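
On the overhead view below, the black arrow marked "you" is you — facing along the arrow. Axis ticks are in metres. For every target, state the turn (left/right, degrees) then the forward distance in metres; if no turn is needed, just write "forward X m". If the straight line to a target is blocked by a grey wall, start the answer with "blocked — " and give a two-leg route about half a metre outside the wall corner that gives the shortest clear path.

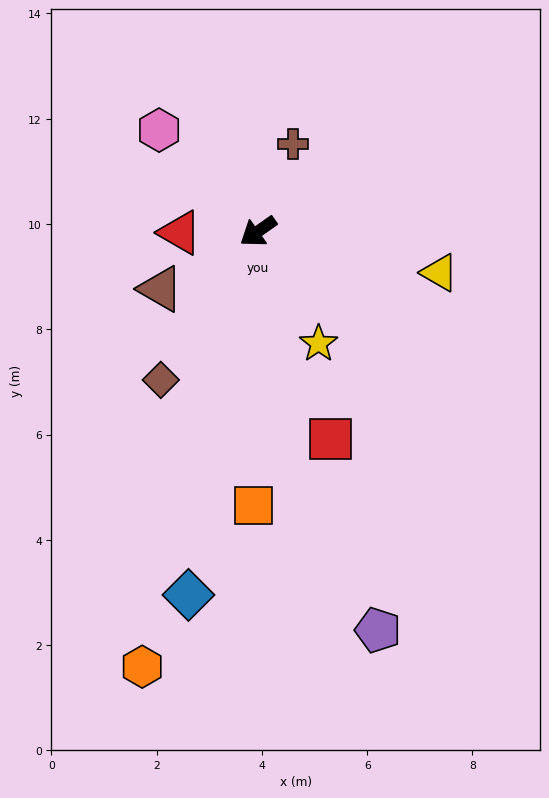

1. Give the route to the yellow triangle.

turn left 132°, forward 3.5 m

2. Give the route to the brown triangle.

turn right 5°, forward 2.2 m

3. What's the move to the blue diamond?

turn left 44°, forward 7.0 m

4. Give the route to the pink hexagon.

turn right 81°, forward 2.7 m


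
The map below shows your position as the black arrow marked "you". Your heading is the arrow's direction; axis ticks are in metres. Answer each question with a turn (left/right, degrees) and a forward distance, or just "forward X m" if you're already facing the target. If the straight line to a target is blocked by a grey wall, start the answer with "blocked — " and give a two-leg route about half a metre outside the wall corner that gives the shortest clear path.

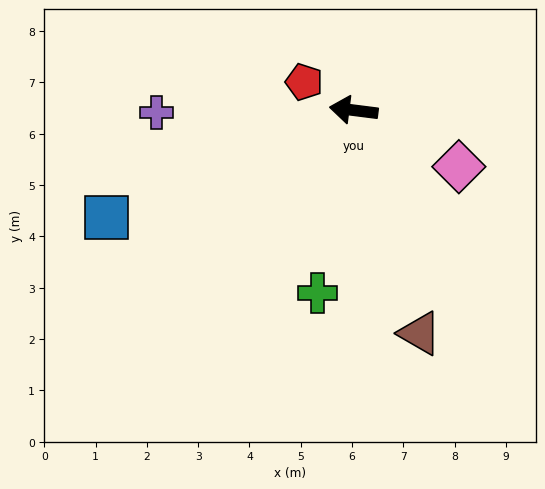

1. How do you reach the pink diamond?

turn left 159°, forward 2.3 m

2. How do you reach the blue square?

turn left 31°, forward 5.2 m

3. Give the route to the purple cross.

turn left 8°, forward 3.8 m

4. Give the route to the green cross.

turn left 86°, forward 3.6 m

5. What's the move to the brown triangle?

turn left 114°, forward 4.5 m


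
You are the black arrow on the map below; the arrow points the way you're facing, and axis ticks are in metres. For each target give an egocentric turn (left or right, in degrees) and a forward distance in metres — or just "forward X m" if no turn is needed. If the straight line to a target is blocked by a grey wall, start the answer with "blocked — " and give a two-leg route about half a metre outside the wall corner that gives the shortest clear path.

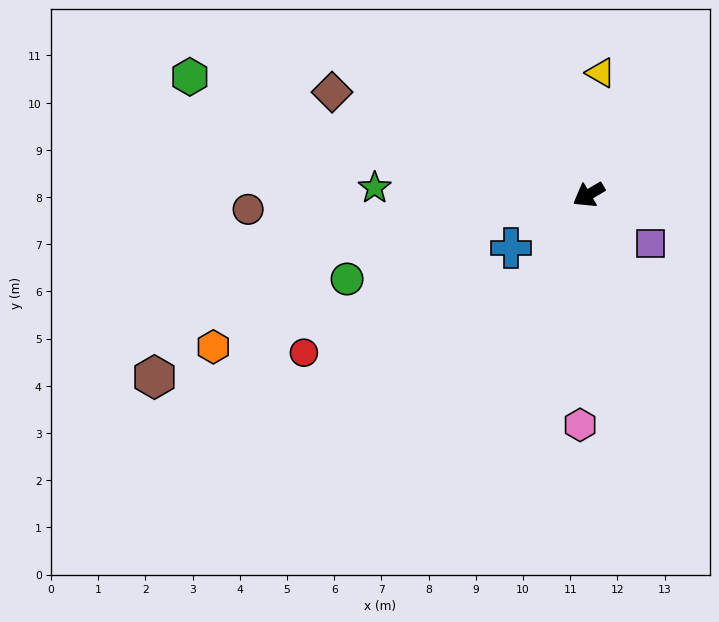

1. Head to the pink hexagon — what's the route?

turn left 57°, forward 4.9 m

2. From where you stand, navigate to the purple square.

turn left 111°, forward 1.7 m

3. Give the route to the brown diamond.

turn right 52°, forward 5.9 m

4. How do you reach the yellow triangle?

turn right 126°, forward 2.6 m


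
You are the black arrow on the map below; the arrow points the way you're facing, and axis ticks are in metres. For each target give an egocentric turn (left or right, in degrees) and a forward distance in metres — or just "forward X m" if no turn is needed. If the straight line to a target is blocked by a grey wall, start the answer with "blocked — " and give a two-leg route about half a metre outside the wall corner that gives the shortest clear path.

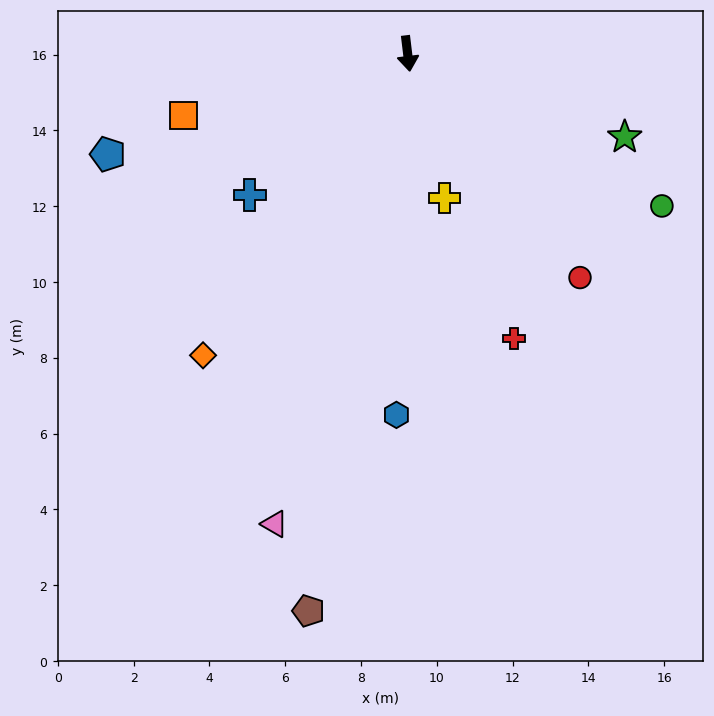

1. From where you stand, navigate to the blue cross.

turn right 55°, forward 5.6 m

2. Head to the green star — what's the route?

turn left 62°, forward 6.1 m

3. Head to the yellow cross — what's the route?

turn left 7°, forward 3.9 m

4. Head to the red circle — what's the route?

turn left 31°, forward 7.5 m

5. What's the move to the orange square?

turn right 82°, forward 6.1 m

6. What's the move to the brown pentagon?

turn right 17°, forward 14.9 m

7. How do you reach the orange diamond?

turn right 41°, forward 9.6 m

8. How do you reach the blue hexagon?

turn right 9°, forward 9.5 m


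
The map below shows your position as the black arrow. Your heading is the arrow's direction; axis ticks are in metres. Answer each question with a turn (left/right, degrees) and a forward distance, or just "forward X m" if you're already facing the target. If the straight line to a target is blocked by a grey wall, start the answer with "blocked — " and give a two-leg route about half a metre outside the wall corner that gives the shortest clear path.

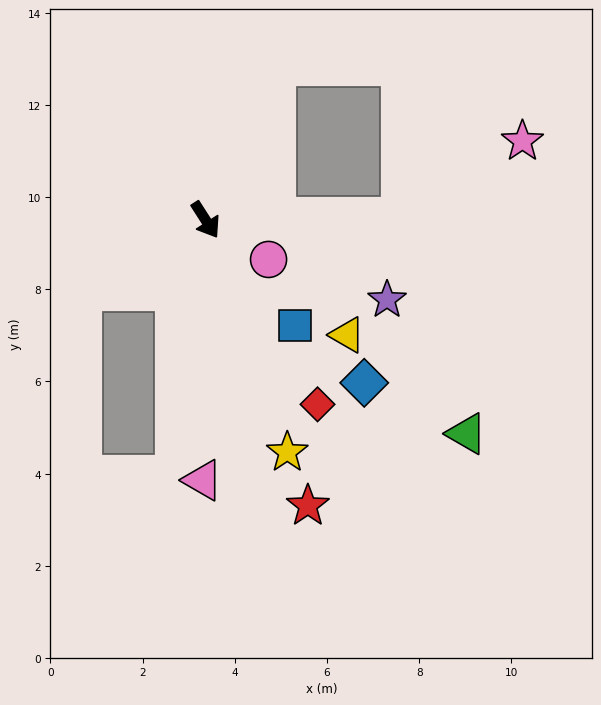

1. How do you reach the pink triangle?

turn right 33°, forward 5.6 m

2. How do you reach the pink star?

blocked — turn left 58°, forward 4.2 m, then turn left 31°, forward 3.1 m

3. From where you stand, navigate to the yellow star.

turn right 13°, forward 5.3 m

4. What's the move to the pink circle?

turn left 25°, forward 1.6 m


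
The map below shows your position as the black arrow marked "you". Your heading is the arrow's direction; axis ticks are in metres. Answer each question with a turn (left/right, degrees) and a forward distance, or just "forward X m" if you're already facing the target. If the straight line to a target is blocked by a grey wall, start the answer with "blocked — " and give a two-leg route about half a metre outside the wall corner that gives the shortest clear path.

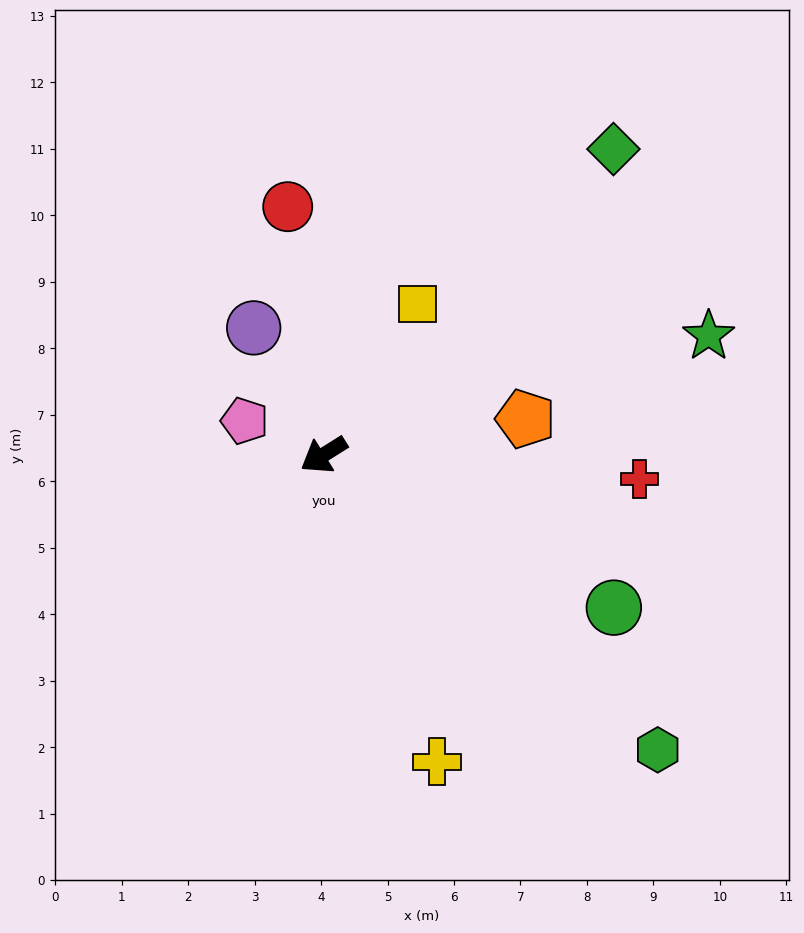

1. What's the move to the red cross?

turn left 144°, forward 4.8 m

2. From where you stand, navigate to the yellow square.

turn right 154°, forward 2.7 m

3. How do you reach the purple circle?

turn right 93°, forward 2.2 m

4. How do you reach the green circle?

turn left 120°, forward 4.9 m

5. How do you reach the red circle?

turn right 114°, forward 3.8 m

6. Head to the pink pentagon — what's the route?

turn right 55°, forward 1.3 m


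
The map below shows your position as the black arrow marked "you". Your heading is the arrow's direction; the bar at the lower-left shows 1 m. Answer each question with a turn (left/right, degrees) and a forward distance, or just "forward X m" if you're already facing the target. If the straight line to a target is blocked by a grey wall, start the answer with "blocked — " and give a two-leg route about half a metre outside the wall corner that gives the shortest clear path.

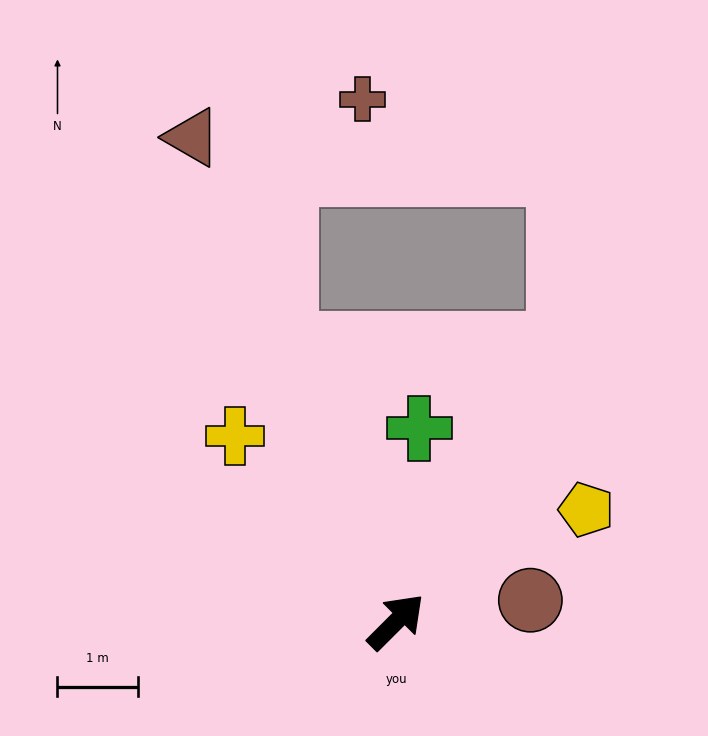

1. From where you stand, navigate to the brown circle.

turn right 36°, forward 1.7 m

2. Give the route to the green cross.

turn left 38°, forward 2.4 m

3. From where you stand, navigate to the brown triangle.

turn left 68°, forward 6.6 m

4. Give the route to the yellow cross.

turn left 86°, forward 3.1 m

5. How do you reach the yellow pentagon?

turn right 15°, forward 2.8 m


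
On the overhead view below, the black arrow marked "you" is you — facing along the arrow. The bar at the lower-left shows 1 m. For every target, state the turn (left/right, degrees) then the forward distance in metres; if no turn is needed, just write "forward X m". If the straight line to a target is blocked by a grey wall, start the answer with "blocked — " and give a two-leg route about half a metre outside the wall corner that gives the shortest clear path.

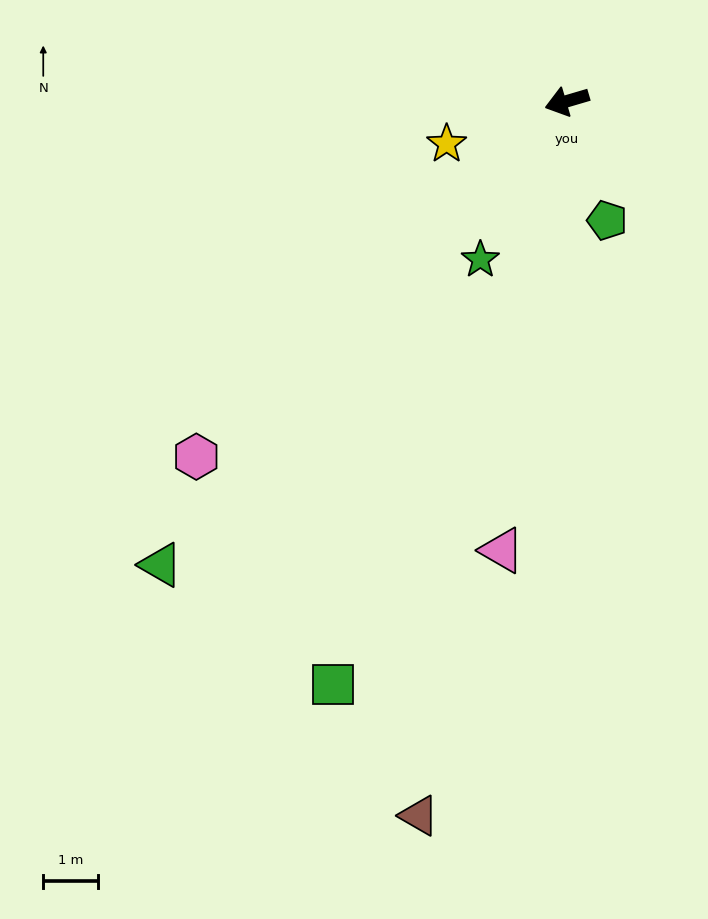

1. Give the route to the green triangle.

turn left 32°, forward 11.3 m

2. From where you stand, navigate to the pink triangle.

turn left 65°, forward 8.3 m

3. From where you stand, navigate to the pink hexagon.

turn left 27°, forward 9.4 m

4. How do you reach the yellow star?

turn left 3°, forward 2.3 m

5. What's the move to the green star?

turn left 45°, forward 3.3 m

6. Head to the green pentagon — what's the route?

turn left 92°, forward 2.3 m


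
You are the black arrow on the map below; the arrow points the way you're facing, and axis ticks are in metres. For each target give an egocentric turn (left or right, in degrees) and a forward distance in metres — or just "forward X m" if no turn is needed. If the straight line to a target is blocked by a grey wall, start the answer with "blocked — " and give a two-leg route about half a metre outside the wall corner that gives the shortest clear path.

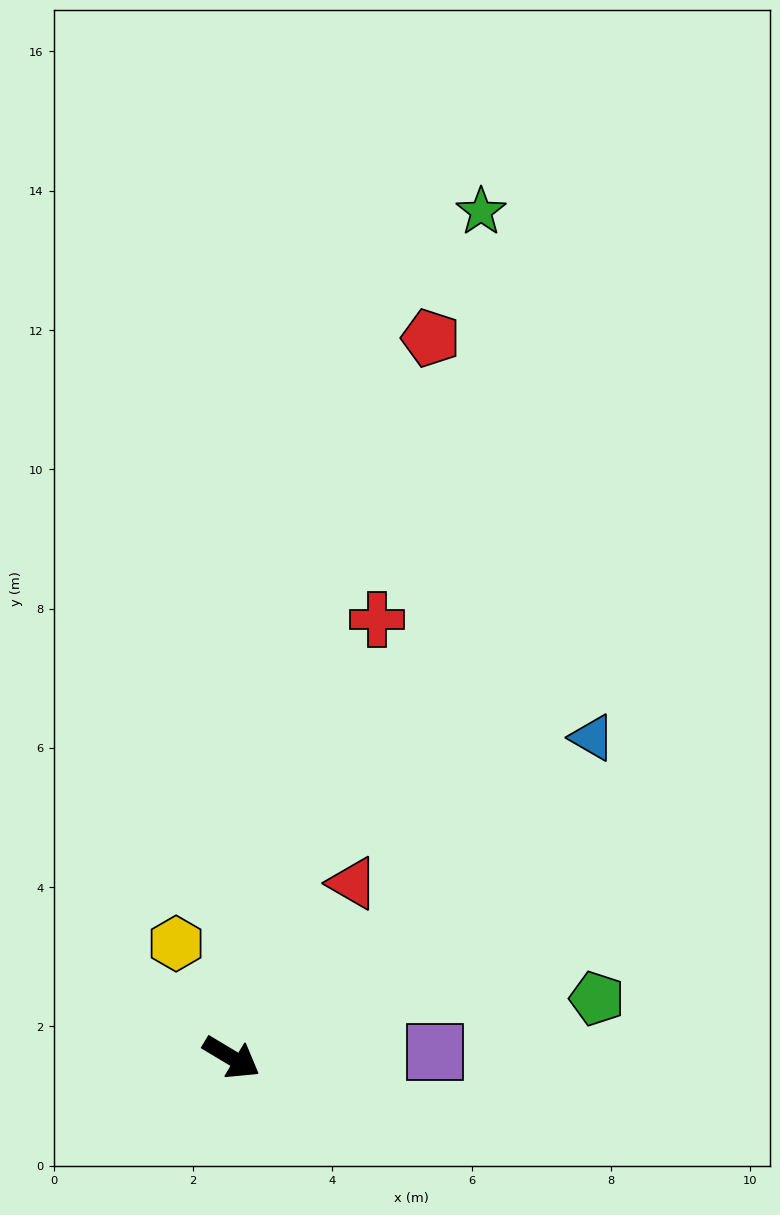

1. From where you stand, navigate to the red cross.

turn left 103°, forward 6.6 m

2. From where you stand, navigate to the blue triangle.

turn left 73°, forward 6.9 m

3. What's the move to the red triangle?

turn left 86°, forward 3.0 m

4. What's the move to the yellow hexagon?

turn left 147°, forward 1.8 m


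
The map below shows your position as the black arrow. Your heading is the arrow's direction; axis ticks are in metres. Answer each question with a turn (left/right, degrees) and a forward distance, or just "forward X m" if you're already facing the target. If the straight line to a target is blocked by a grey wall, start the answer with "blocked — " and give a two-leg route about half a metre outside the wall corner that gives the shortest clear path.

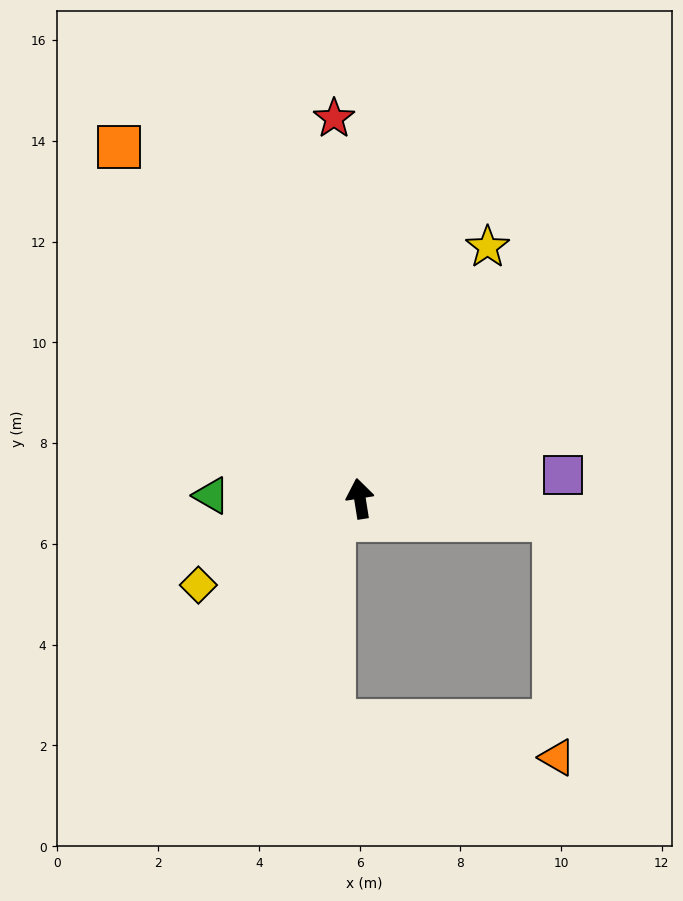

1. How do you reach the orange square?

turn left 25°, forward 8.5 m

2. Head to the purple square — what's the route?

turn right 92°, forward 4.1 m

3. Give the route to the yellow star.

turn right 36°, forward 5.6 m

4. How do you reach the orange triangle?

blocked — turn right 106°, forward 3.9 m, then turn right 82°, forward 4.7 m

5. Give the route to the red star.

turn right 5°, forward 7.6 m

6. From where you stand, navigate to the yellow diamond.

turn left 109°, forward 3.6 m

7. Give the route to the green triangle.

turn left 80°, forward 2.9 m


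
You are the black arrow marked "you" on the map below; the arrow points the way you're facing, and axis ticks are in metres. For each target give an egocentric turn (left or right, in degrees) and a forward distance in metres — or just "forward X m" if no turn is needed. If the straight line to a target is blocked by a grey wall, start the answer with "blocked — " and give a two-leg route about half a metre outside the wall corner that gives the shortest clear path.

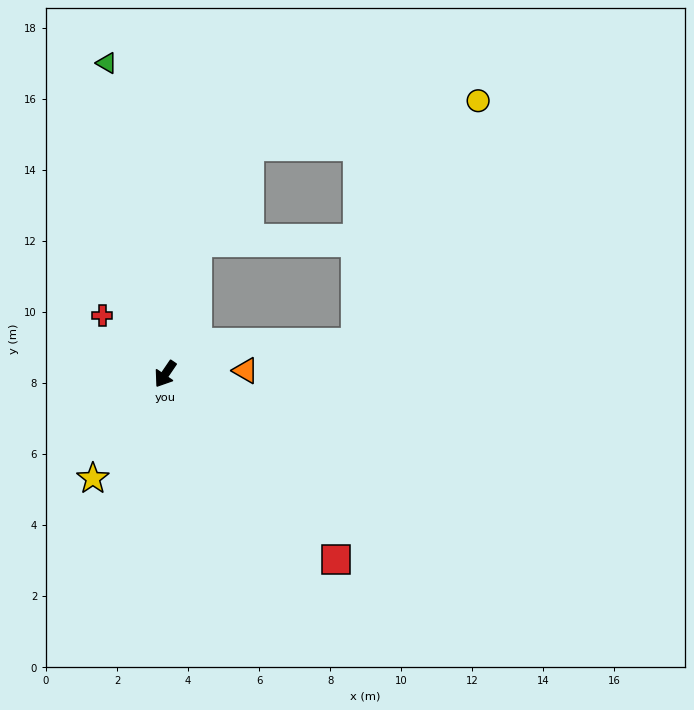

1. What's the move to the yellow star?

forward 3.6 m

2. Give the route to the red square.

turn left 77°, forward 7.1 m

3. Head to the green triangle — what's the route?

turn right 135°, forward 8.9 m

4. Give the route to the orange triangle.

turn left 127°, forward 2.3 m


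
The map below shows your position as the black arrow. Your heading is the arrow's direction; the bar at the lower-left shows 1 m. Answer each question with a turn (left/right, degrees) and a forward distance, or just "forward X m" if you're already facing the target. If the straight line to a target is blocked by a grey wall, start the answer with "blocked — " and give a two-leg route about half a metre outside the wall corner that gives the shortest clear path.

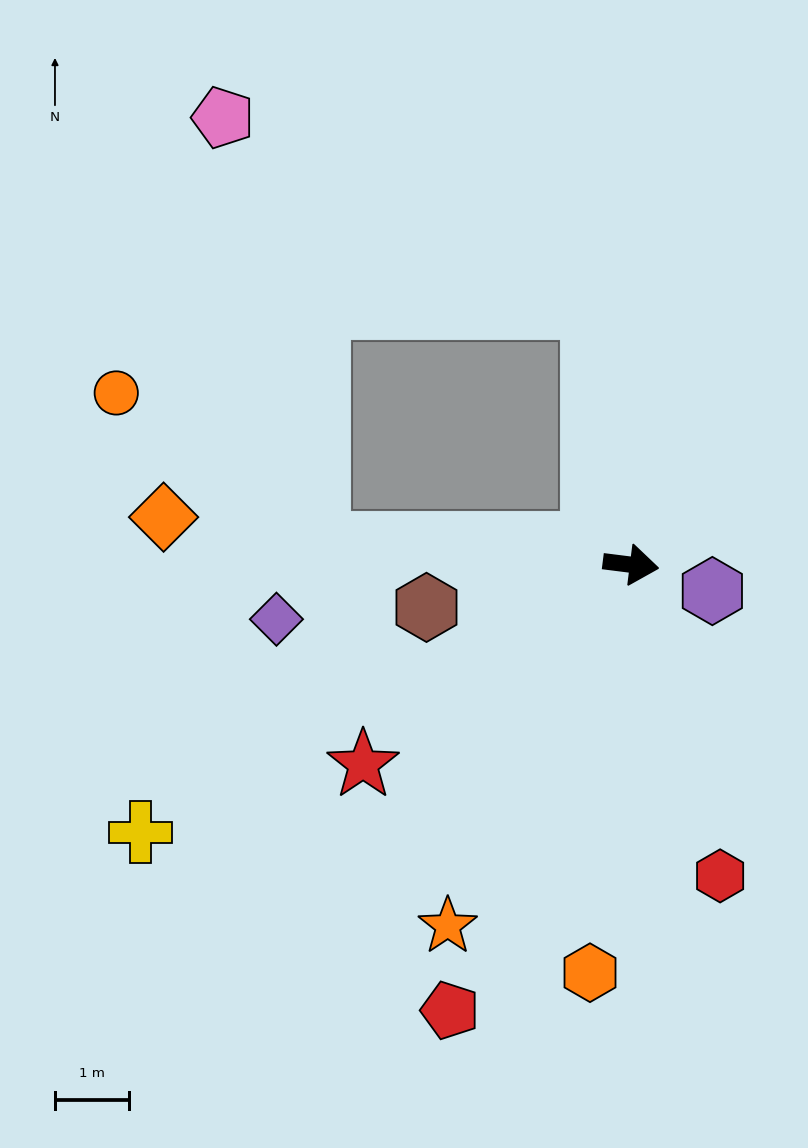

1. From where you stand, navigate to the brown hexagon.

turn right 161°, forward 2.8 m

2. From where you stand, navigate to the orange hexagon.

turn right 89°, forward 5.6 m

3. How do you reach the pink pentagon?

blocked — turn left 106°, forward 3.5 m, then turn left 54°, forward 5.6 m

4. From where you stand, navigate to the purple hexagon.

turn right 11°, forward 1.2 m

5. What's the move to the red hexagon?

turn right 67°, forward 4.4 m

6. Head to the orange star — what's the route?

turn right 110°, forward 5.5 m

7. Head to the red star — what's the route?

turn right 136°, forward 4.5 m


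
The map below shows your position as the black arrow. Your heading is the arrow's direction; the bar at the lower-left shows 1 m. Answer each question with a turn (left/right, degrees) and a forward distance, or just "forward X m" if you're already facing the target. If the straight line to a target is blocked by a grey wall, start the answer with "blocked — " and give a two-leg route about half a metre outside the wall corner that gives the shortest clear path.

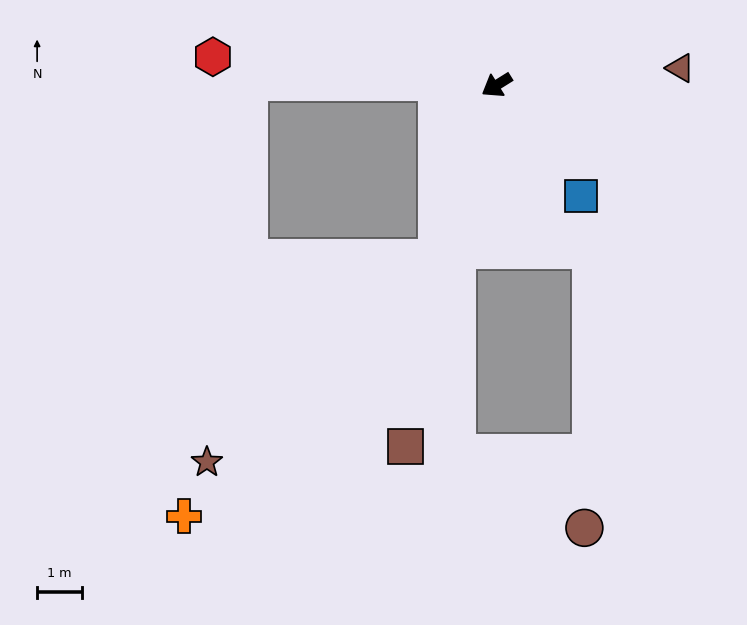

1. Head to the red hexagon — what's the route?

turn right 38°, forward 6.4 m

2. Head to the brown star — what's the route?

blocked — turn left 39°, forward 4.1 m, then turn right 29°, forward 6.8 m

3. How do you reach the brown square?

turn left 44°, forward 8.3 m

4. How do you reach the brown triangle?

turn left 153°, forward 4.1 m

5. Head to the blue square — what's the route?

turn left 95°, forward 3.1 m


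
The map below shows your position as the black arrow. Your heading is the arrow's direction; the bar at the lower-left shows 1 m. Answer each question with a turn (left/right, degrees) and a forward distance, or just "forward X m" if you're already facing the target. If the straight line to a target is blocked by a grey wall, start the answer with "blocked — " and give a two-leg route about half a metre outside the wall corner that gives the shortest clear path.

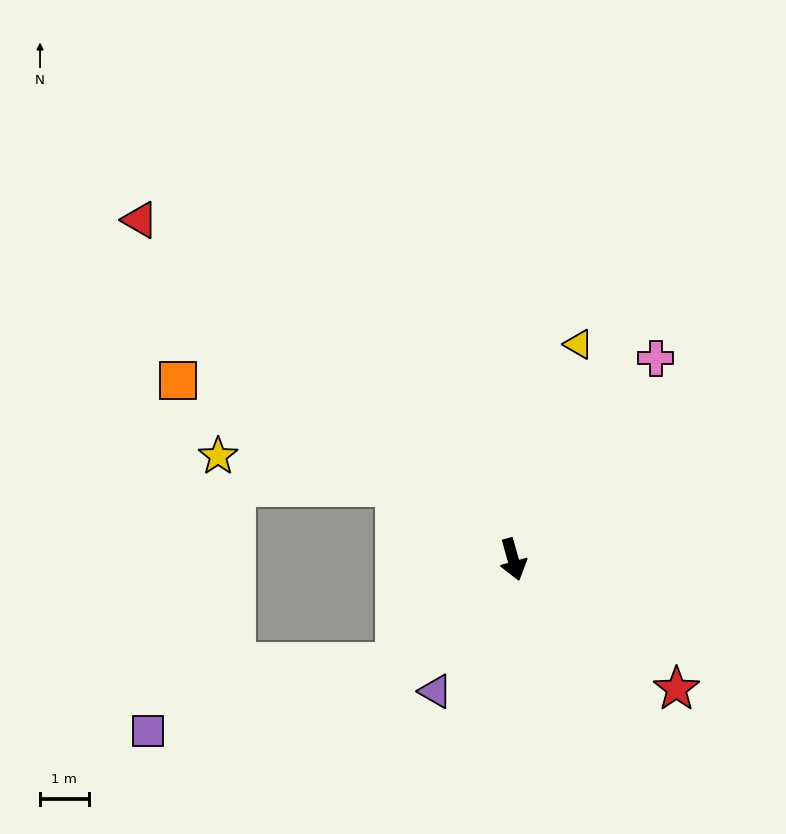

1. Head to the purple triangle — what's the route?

turn right 46°, forward 3.1 m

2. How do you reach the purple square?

blocked — turn right 64°, forward 3.2 m, then turn right 26°, forward 5.3 m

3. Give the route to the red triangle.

turn right 148°, forward 10.3 m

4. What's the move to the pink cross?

turn left 129°, forward 5.1 m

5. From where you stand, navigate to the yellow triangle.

turn left 147°, forward 4.6 m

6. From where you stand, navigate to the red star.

turn left 36°, forward 4.3 m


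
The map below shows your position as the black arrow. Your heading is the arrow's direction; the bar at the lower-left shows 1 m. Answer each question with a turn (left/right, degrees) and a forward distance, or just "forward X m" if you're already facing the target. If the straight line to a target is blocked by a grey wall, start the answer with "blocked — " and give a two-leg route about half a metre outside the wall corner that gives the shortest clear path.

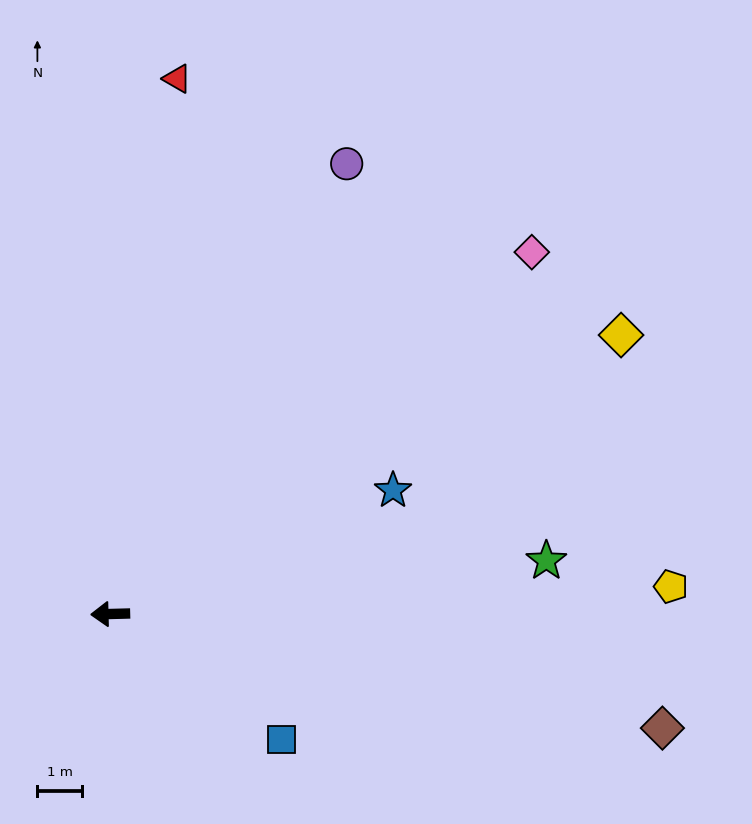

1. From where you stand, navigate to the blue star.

turn right 158°, forward 7.0 m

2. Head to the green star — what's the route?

turn right 175°, forward 9.9 m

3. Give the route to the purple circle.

turn right 119°, forward 11.5 m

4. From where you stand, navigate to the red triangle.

turn right 99°, forward 12.2 m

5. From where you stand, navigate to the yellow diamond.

turn right 153°, forward 13.1 m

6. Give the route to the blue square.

turn left 142°, forward 4.8 m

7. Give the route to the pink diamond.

turn right 141°, forward 12.5 m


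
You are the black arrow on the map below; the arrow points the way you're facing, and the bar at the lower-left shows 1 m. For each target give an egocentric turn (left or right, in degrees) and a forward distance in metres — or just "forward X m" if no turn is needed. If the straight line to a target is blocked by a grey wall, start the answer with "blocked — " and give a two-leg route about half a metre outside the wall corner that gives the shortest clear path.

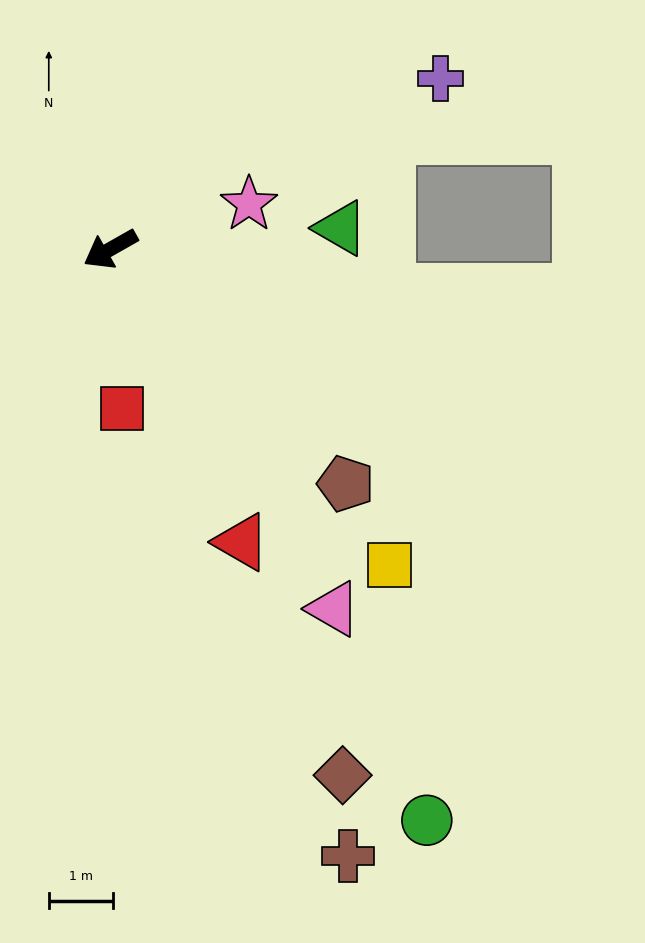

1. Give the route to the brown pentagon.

turn left 106°, forward 5.1 m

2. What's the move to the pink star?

turn left 168°, forward 2.3 m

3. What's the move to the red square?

turn left 65°, forward 2.5 m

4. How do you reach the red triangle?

turn left 85°, forward 5.0 m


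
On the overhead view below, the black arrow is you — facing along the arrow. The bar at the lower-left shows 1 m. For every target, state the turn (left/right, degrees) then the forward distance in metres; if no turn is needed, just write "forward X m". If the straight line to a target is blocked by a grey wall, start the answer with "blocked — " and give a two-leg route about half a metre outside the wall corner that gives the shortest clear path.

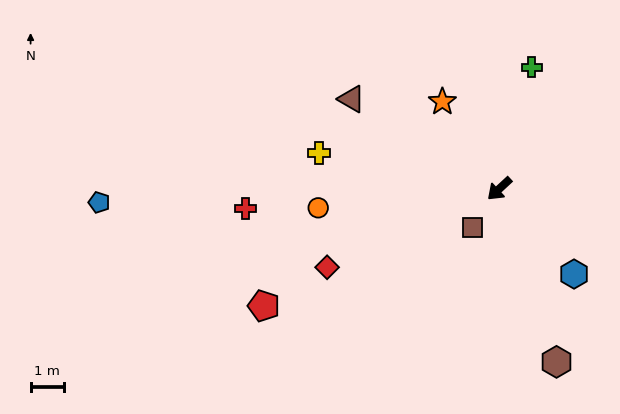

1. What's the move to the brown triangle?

turn right 74°, forward 5.2 m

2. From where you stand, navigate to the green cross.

turn right 148°, forward 3.8 m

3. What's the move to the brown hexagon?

turn left 65°, forward 5.5 m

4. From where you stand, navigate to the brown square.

turn left 13°, forward 1.4 m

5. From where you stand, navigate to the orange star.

turn right 100°, forward 3.1 m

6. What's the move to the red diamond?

turn right 18°, forward 5.7 m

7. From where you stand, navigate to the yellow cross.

turn right 54°, forward 5.6 m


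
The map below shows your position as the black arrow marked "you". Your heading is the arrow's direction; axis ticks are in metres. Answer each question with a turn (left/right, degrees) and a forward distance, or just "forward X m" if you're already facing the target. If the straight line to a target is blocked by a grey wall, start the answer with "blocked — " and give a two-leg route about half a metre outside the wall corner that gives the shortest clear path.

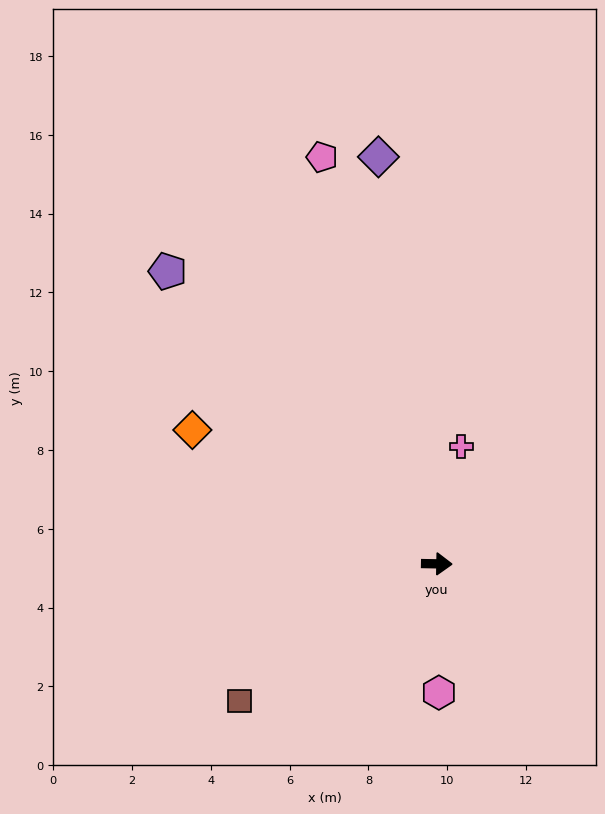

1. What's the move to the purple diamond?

turn left 99°, forward 10.4 m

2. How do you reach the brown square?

turn right 144°, forward 6.1 m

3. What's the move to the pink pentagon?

turn left 107°, forward 10.7 m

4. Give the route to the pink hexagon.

turn right 88°, forward 3.3 m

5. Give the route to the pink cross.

turn left 79°, forward 3.0 m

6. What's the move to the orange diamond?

turn left 152°, forward 7.1 m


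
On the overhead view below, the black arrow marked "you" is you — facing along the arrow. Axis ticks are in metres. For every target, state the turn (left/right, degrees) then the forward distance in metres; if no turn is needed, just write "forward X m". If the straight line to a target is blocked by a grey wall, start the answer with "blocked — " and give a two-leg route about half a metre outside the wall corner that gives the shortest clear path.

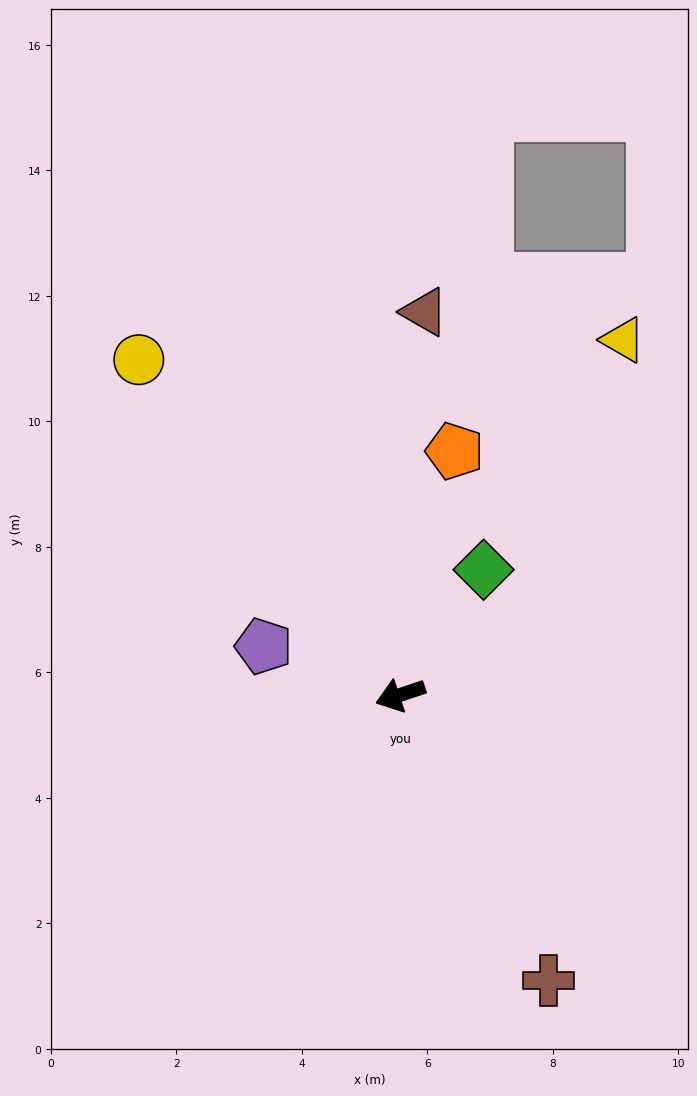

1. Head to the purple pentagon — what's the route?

turn right 38°, forward 2.3 m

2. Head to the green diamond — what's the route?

turn right 142°, forward 2.4 m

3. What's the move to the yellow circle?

turn right 70°, forward 6.8 m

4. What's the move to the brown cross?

turn left 99°, forward 5.1 m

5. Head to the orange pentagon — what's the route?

turn right 121°, forward 4.0 m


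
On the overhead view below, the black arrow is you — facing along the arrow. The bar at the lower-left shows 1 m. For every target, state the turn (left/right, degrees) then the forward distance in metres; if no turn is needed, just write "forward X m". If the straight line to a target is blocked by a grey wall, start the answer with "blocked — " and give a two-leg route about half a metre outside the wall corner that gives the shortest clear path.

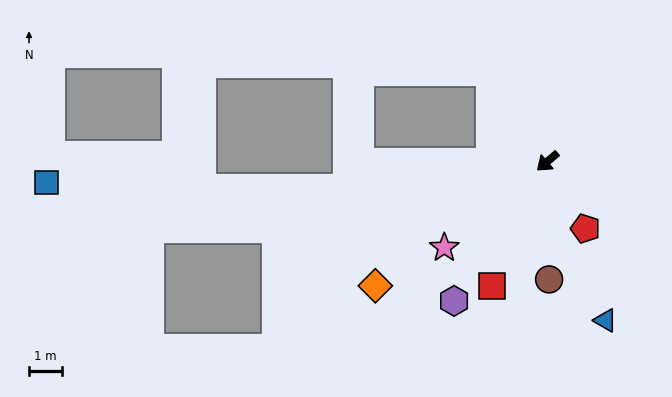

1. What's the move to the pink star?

forward 4.1 m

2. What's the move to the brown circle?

turn left 50°, forward 3.6 m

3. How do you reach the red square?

turn left 26°, forward 4.1 m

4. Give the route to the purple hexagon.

turn left 16°, forward 5.1 m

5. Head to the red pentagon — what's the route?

turn left 79°, forward 2.3 m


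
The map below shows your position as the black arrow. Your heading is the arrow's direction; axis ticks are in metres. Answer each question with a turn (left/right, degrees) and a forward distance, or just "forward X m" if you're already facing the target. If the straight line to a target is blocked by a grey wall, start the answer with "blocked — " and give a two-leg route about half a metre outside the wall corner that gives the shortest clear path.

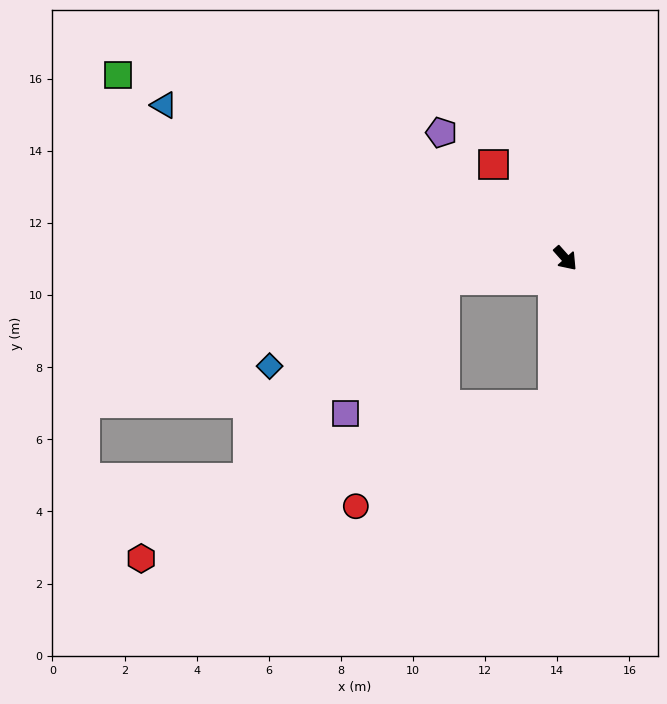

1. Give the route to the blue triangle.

turn right 153°, forward 11.9 m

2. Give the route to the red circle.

blocked — turn right 121°, forward 3.4 m, then turn left 58°, forward 6.7 m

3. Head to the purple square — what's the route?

blocked — turn right 121°, forward 3.4 m, then turn left 43°, forward 4.6 m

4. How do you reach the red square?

turn left 176°, forward 3.3 m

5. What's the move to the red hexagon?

blocked — turn right 46°, forward 4.1 m, then turn right 65°, forward 12.2 m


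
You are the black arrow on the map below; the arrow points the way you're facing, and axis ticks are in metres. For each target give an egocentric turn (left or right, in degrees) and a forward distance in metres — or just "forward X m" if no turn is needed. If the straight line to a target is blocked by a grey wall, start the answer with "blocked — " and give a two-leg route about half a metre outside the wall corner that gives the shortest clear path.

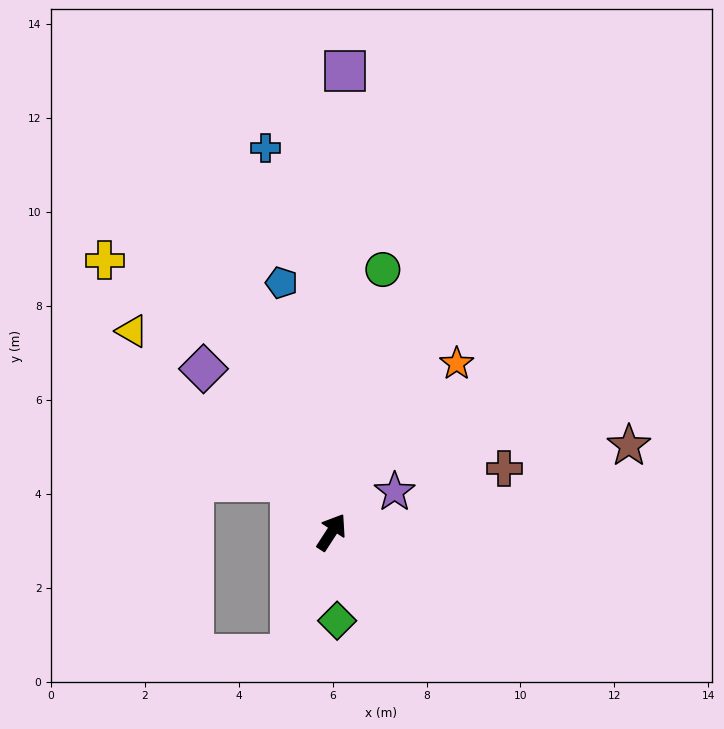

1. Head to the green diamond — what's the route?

turn right 143°, forward 1.9 m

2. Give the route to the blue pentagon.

turn left 44°, forward 5.4 m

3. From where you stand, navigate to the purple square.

turn left 31°, forward 9.8 m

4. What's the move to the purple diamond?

turn left 71°, forward 4.4 m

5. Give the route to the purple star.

turn right 24°, forward 1.6 m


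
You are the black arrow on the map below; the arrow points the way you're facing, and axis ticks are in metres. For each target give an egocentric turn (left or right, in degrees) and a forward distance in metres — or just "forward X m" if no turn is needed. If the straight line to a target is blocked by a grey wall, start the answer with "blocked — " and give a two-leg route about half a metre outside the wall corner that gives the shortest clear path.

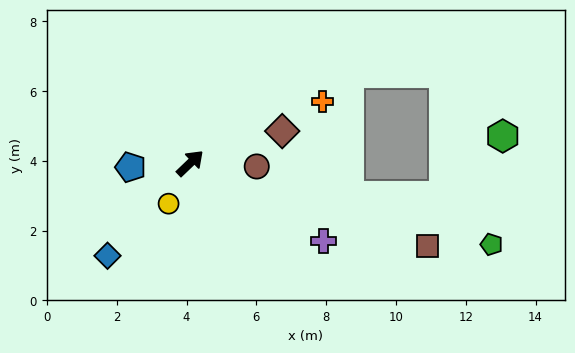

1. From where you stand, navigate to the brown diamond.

turn right 25°, forward 2.8 m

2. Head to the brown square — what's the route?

turn right 63°, forward 7.2 m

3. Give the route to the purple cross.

turn right 74°, forward 4.4 m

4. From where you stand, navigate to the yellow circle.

turn right 162°, forward 1.3 m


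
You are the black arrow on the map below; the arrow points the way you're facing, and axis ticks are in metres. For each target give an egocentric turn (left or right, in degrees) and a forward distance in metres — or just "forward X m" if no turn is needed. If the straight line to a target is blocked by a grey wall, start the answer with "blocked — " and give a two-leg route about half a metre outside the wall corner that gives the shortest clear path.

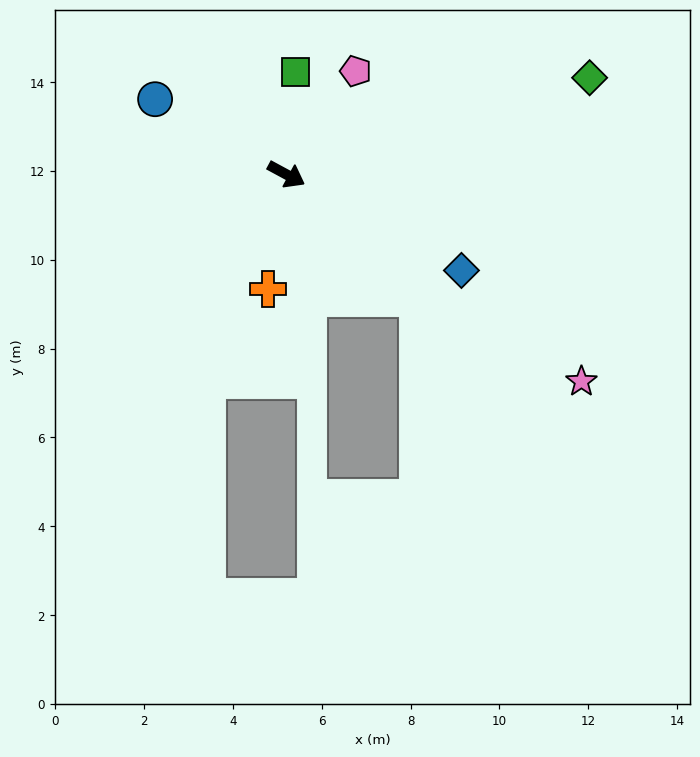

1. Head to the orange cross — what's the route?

turn right 71°, forward 2.6 m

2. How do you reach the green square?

turn left 113°, forward 2.3 m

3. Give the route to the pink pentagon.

turn left 85°, forward 2.8 m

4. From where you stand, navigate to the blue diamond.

forward 4.5 m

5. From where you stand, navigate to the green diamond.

turn left 46°, forward 7.2 m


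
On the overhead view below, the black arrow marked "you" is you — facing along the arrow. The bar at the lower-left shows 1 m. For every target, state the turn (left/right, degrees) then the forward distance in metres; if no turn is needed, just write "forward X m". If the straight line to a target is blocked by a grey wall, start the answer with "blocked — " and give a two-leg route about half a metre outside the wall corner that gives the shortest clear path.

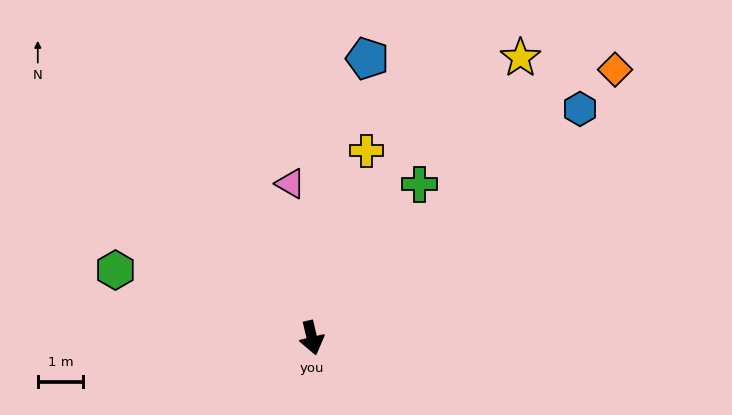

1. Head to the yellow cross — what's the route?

turn left 151°, forward 4.3 m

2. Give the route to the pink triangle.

turn left 175°, forward 3.4 m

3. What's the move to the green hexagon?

turn right 122°, forward 4.6 m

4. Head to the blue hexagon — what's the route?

turn left 117°, forward 7.8 m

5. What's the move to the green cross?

turn left 132°, forward 4.1 m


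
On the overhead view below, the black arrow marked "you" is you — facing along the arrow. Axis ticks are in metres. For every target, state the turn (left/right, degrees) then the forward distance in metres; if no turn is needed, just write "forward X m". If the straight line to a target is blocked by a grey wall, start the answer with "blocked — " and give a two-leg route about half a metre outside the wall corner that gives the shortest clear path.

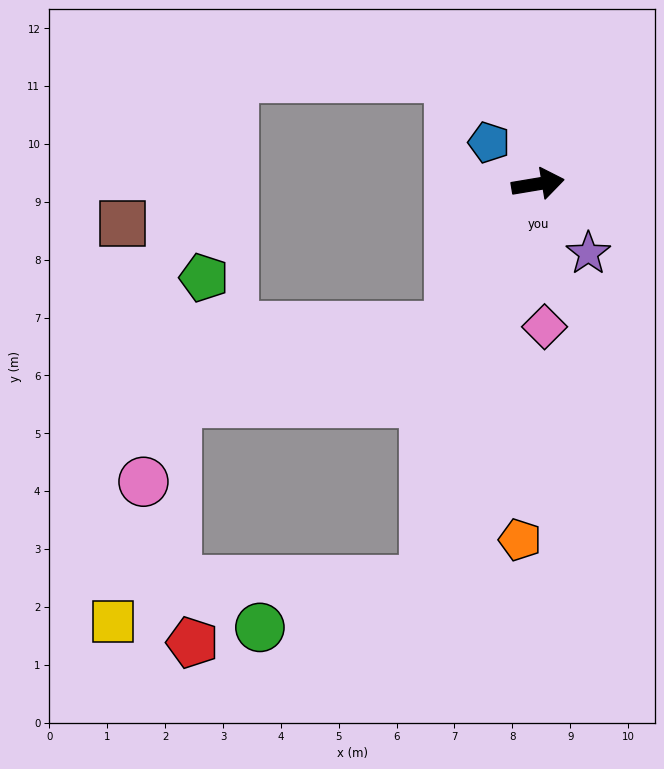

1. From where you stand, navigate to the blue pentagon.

turn left 130°, forward 1.1 m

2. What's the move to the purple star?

turn right 63°, forward 1.5 m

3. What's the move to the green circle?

blocked — turn right 116°, forward 7.1 m, then turn right 57°, forward 2.9 m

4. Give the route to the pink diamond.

turn right 97°, forward 2.5 m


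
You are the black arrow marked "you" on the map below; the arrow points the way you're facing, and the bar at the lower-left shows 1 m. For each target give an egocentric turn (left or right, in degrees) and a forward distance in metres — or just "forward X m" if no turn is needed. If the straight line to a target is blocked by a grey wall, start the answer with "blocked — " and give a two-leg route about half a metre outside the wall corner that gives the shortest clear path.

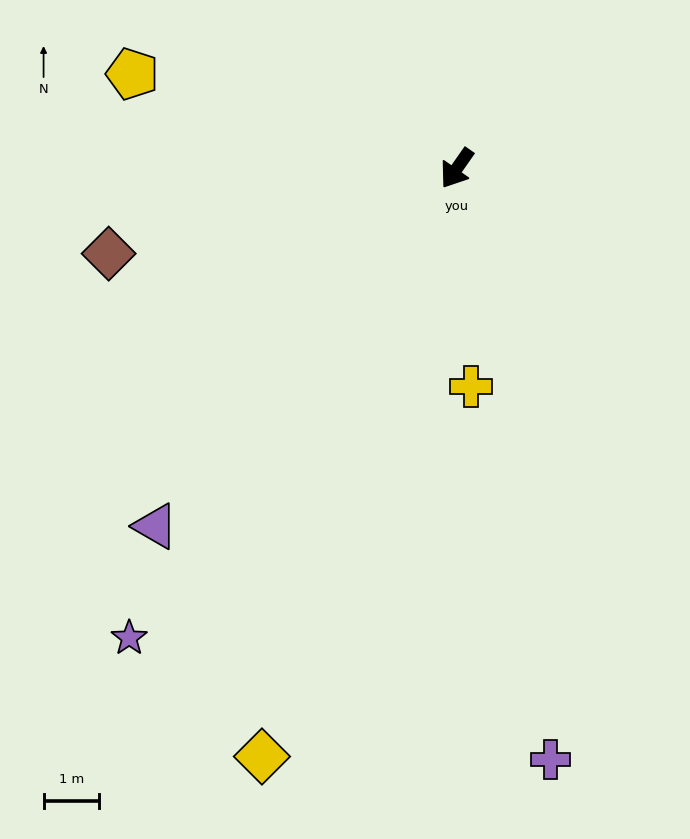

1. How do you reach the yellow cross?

turn left 39°, forward 3.9 m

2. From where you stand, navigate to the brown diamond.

turn right 41°, forward 6.5 m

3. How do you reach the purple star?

forward 10.3 m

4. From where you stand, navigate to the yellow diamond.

turn left 17°, forward 11.2 m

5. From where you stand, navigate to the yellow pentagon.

turn right 71°, forward 6.1 m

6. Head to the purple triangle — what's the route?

turn right 5°, forward 8.5 m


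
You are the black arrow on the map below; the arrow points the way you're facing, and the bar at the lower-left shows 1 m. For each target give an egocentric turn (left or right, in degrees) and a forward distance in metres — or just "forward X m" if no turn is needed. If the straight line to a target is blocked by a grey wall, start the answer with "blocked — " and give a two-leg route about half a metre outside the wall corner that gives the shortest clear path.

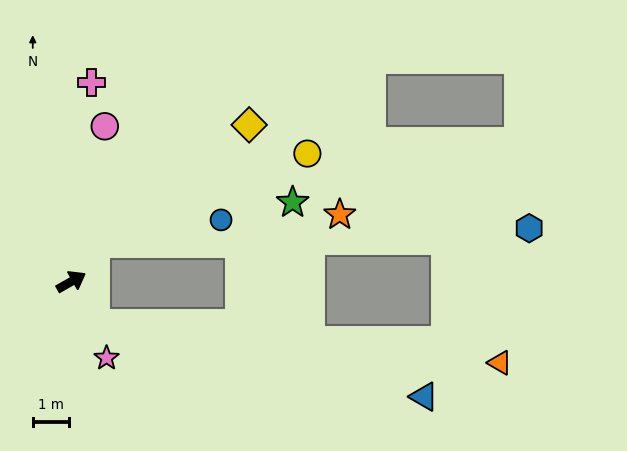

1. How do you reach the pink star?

turn right 95°, forward 2.3 m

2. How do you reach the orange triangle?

blocked — turn right 91°, forward 1.3 m, then turn left 56°, forward 11.1 m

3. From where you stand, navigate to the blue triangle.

blocked — turn right 91°, forward 1.3 m, then turn left 49°, forward 9.2 m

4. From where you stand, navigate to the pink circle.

turn left 48°, forward 4.3 m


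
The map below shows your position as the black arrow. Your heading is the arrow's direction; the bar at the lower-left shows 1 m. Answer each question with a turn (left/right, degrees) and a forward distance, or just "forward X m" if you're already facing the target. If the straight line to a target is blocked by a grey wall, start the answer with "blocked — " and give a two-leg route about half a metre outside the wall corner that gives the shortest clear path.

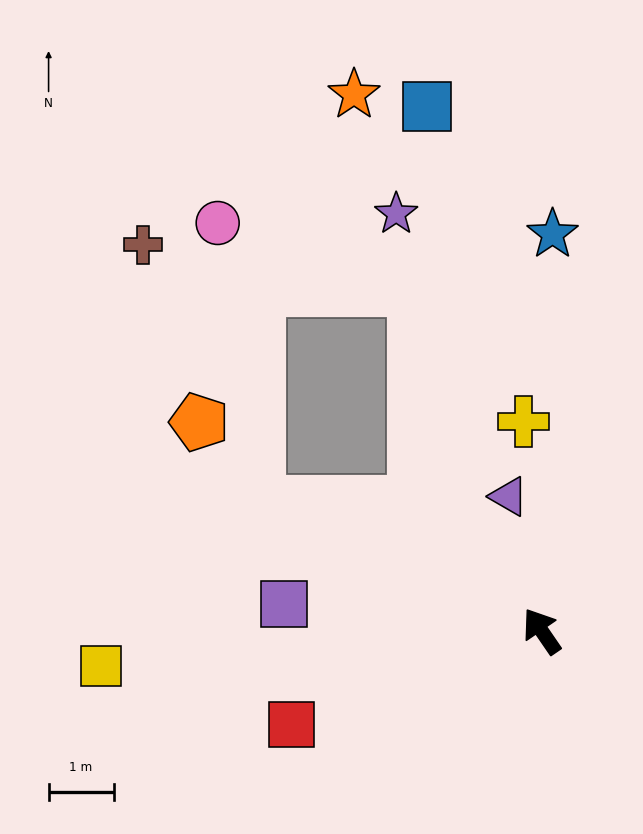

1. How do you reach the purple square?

turn left 50°, forward 4.0 m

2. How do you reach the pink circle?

blocked — turn left 31°, forward 4.8 m, then turn right 57°, forward 4.4 m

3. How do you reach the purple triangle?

turn right 21°, forward 2.1 m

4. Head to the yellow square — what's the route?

turn left 60°, forward 6.8 m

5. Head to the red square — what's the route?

turn left 76°, forward 4.1 m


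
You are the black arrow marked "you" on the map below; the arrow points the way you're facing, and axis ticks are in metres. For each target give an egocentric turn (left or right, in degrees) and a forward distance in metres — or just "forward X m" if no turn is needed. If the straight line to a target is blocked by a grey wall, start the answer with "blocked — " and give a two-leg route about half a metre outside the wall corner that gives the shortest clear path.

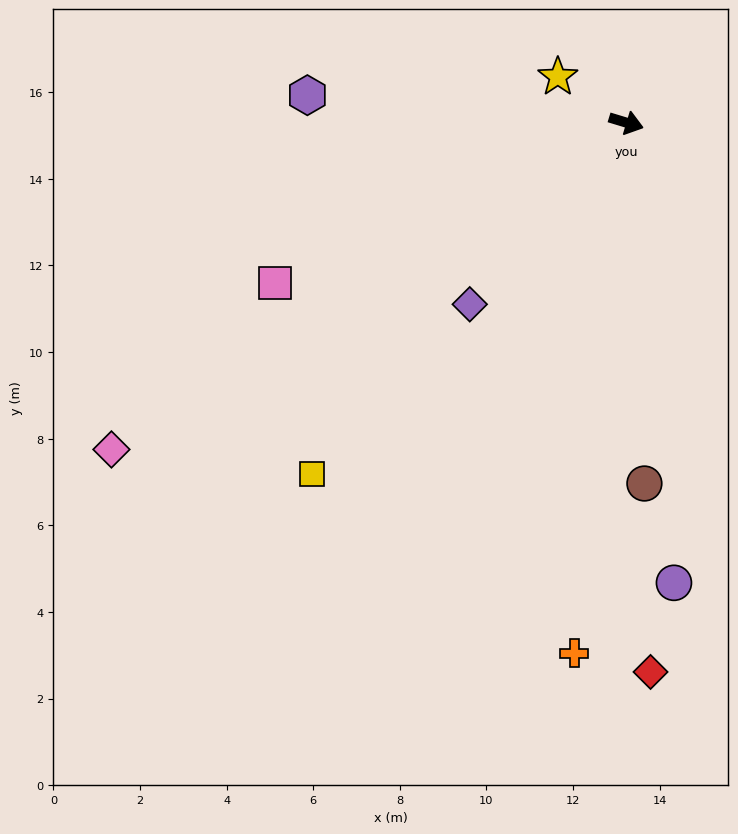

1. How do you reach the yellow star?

turn left 163°, forward 1.9 m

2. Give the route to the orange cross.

turn right 79°, forward 12.3 m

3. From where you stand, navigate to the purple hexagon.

turn right 168°, forward 7.4 m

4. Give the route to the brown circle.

turn right 70°, forward 8.3 m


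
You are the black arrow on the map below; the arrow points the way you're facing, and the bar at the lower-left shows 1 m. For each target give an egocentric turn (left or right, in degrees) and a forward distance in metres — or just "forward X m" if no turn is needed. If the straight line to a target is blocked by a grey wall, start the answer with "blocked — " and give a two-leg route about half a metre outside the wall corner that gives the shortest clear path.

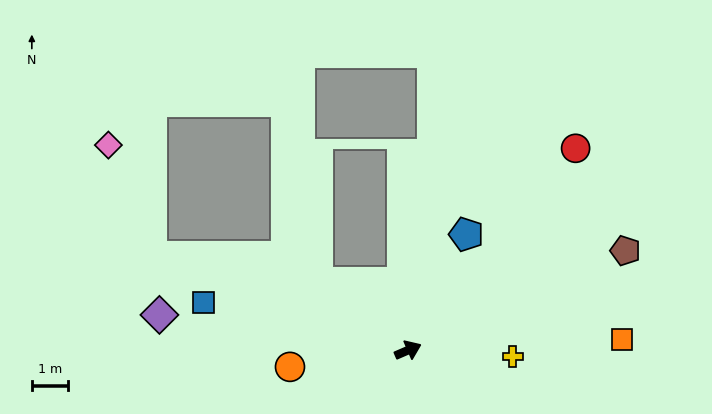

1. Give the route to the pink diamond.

blocked — turn left 137°, forward 7.6 m, then turn right 49°, forward 3.3 m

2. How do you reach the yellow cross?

turn right 27°, forward 2.9 m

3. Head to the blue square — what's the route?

turn left 143°, forward 5.8 m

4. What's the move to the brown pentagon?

forward 6.6 m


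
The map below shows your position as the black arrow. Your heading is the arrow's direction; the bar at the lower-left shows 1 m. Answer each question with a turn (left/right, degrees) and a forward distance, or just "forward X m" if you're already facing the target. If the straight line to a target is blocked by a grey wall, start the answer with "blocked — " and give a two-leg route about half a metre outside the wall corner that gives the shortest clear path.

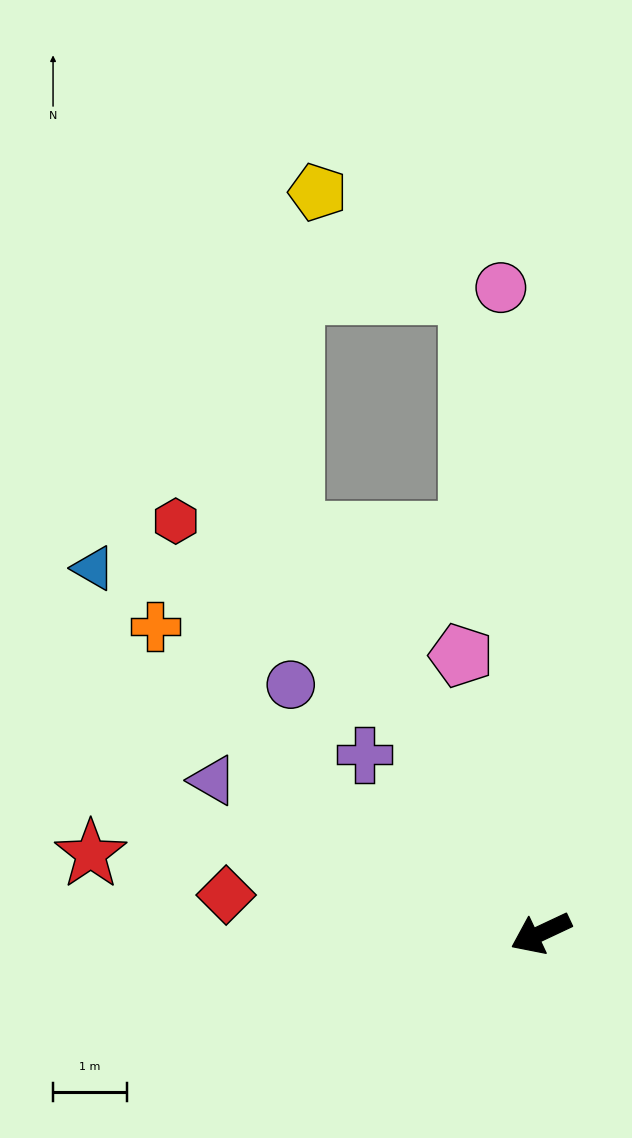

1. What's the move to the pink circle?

turn right 112°, forward 8.8 m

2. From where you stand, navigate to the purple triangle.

turn right 50°, forward 4.9 m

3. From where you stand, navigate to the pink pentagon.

turn right 99°, forward 3.9 m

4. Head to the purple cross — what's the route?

turn right 71°, forward 3.4 m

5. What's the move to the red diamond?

turn right 32°, forward 4.3 m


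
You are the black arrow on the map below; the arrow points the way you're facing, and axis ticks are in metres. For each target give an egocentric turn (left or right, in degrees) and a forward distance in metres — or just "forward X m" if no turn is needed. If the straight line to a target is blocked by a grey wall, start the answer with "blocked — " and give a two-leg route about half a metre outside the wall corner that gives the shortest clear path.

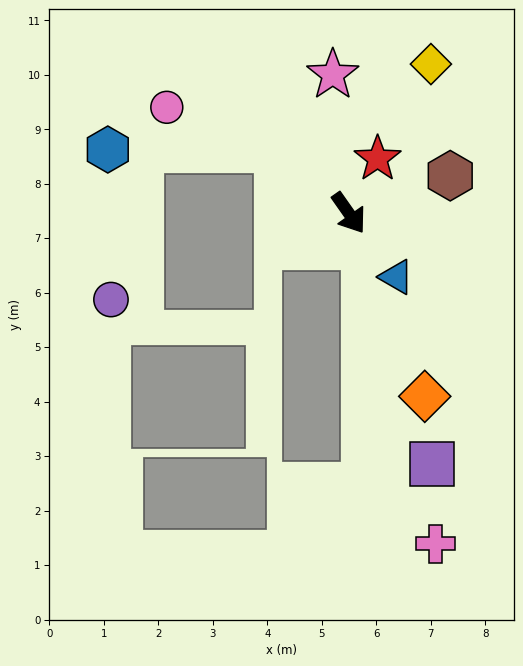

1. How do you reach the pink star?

turn left 151°, forward 2.6 m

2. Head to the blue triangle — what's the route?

forward 1.5 m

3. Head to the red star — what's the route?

turn left 117°, forward 1.1 m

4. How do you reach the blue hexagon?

blocked — turn right 167°, forward 1.8 m, then turn left 42°, forward 3.1 m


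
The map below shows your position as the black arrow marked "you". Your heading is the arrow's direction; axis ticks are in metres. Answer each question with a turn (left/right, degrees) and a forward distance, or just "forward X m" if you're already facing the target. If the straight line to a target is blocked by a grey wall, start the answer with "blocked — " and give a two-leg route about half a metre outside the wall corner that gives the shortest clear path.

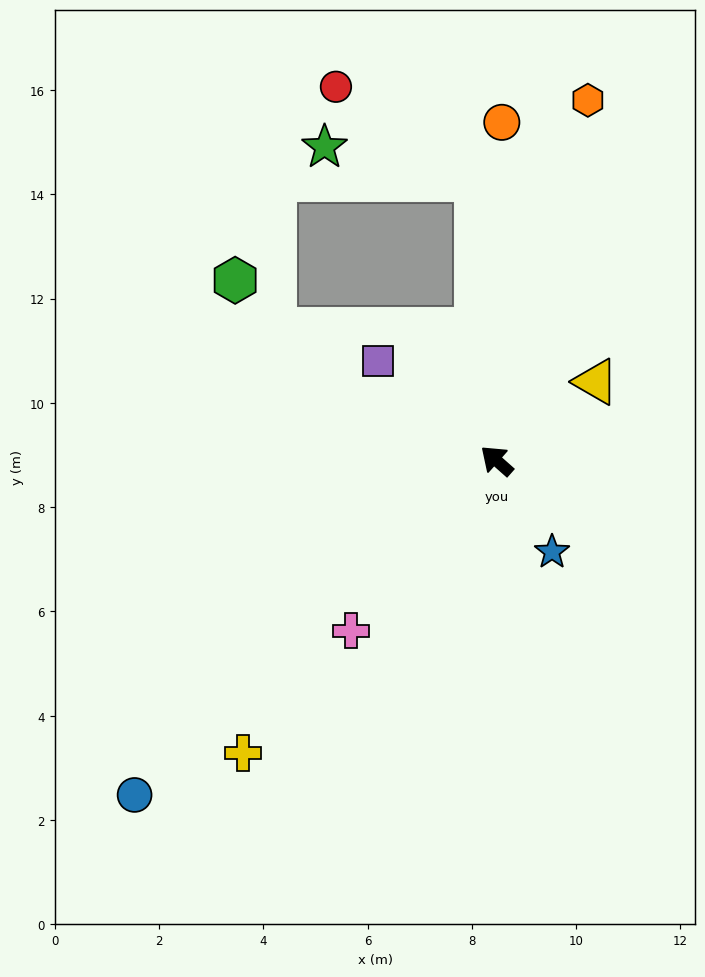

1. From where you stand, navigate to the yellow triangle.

turn right 100°, forward 2.4 m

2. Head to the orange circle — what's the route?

turn right 49°, forward 6.5 m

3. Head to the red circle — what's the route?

blocked — turn right 44°, forward 5.4 m, then turn left 52°, forward 3.2 m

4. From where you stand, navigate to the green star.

blocked — turn right 44°, forward 5.4 m, then turn left 73°, forward 3.0 m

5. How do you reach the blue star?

turn left 163°, forward 2.0 m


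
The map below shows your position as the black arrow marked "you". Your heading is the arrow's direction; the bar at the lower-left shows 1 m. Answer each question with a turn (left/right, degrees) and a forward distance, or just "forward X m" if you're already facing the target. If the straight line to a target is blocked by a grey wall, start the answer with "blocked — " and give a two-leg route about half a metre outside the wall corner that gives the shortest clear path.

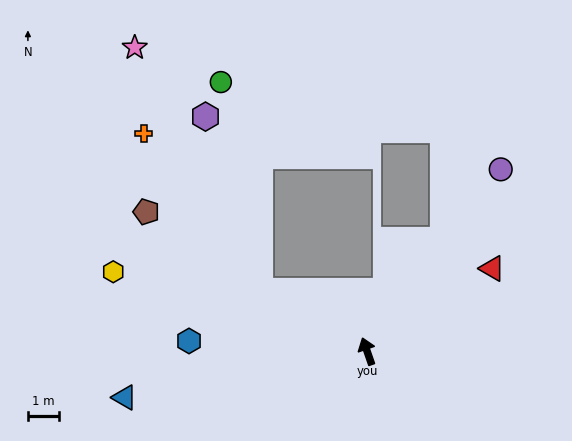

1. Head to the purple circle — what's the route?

turn right 55°, forward 7.3 m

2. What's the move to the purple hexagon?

blocked — turn left 41°, forward 3.9 m, then turn right 43°, forward 5.9 m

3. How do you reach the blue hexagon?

turn left 67°, forward 5.7 m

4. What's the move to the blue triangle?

turn left 82°, forward 7.9 m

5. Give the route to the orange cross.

blocked — turn left 41°, forward 3.9 m, then turn right 24°, forward 6.3 m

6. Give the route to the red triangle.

turn right 76°, forward 4.8 m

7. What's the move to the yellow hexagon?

turn left 53°, forward 8.6 m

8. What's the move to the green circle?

blocked — turn left 41°, forward 3.9 m, then turn right 49°, forward 6.8 m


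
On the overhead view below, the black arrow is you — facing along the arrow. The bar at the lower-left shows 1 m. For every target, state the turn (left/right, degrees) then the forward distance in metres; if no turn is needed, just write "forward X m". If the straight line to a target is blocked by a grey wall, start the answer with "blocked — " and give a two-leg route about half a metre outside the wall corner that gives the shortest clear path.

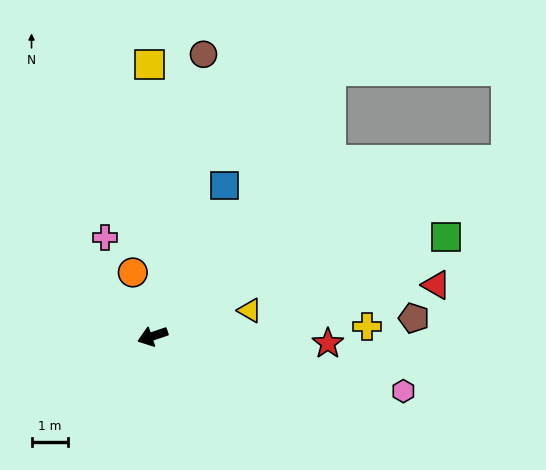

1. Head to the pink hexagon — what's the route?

turn left 149°, forward 7.1 m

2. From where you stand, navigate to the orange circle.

turn right 91°, forward 1.8 m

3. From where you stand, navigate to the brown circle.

turn right 119°, forward 7.9 m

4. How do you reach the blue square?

turn right 134°, forward 4.6 m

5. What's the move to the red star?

turn left 159°, forward 4.8 m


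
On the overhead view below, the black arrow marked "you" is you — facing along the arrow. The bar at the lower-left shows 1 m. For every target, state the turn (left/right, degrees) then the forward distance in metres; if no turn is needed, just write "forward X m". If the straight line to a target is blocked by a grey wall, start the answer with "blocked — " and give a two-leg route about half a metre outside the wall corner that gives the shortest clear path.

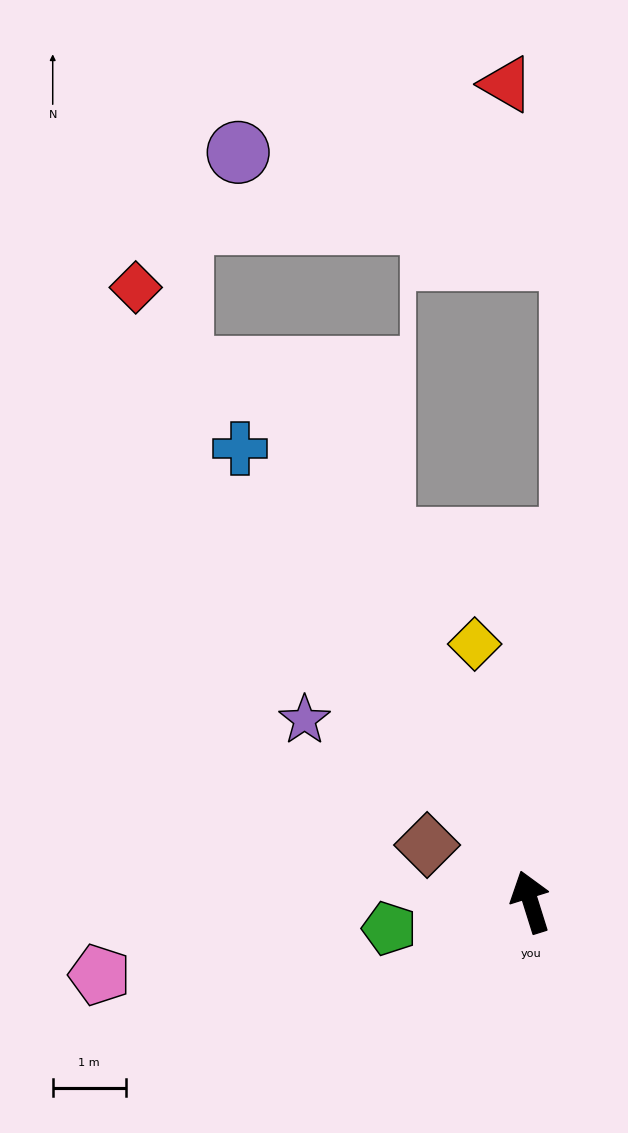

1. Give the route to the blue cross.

turn left 15°, forward 7.4 m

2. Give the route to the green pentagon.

turn left 83°, forward 2.0 m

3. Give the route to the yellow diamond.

turn right 5°, forward 3.6 m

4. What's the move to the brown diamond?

turn left 44°, forward 1.6 m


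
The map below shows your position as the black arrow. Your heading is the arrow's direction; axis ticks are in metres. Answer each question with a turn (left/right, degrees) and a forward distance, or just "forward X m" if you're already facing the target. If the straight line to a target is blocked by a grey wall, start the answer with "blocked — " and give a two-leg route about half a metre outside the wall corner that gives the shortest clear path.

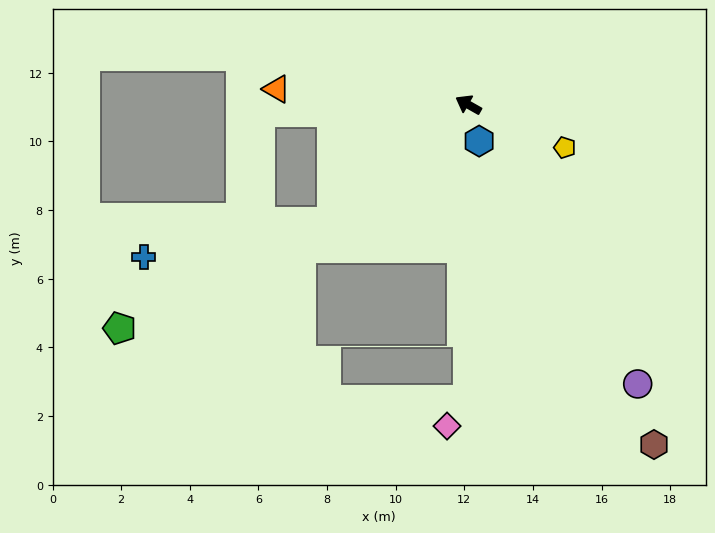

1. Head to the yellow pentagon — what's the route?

turn right 174°, forward 3.1 m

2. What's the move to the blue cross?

blocked — turn left 70°, forward 5.2 m, then turn right 30°, forward 5.6 m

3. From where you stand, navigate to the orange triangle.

turn left 25°, forward 5.6 m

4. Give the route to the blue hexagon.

turn left 136°, forward 1.1 m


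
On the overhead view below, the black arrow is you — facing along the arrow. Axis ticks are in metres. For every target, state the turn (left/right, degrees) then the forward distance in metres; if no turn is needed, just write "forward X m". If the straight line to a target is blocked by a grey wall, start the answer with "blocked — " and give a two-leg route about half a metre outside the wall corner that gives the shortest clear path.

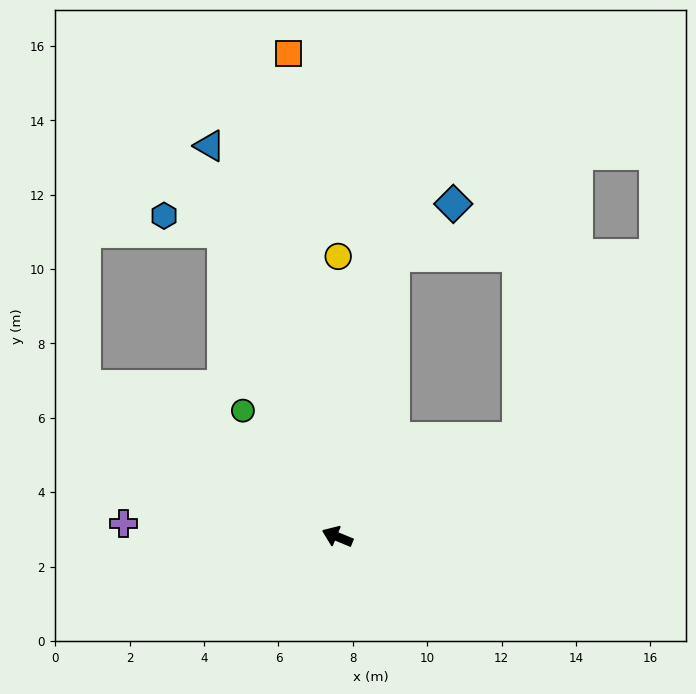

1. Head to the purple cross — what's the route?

turn left 19°, forward 5.8 m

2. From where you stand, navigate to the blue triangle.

turn right 49°, forward 11.1 m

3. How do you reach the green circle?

turn right 31°, forward 4.2 m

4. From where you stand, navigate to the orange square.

turn right 62°, forward 13.1 m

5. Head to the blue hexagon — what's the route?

blocked — turn right 47°, forward 8.7 m, then turn left 54°, forward 1.6 m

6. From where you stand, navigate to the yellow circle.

turn right 68°, forward 7.5 m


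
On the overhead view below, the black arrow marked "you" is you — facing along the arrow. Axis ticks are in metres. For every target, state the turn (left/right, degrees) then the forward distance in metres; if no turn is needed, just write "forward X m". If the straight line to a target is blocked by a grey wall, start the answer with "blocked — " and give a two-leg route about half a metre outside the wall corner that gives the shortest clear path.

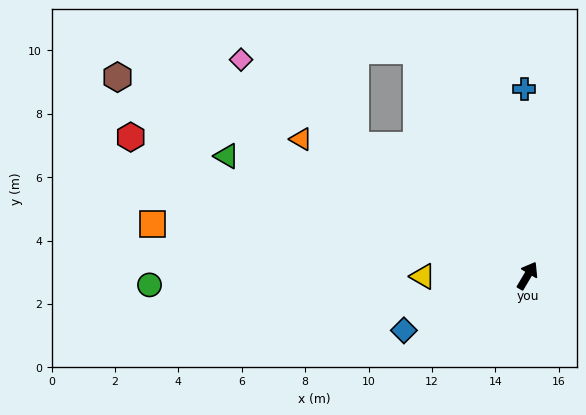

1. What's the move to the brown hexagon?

turn left 95°, forward 14.4 m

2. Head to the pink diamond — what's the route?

turn left 84°, forward 11.3 m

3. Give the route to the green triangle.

turn left 99°, forward 10.2 m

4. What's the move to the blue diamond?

turn left 145°, forward 4.3 m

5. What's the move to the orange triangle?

turn left 90°, forward 8.3 m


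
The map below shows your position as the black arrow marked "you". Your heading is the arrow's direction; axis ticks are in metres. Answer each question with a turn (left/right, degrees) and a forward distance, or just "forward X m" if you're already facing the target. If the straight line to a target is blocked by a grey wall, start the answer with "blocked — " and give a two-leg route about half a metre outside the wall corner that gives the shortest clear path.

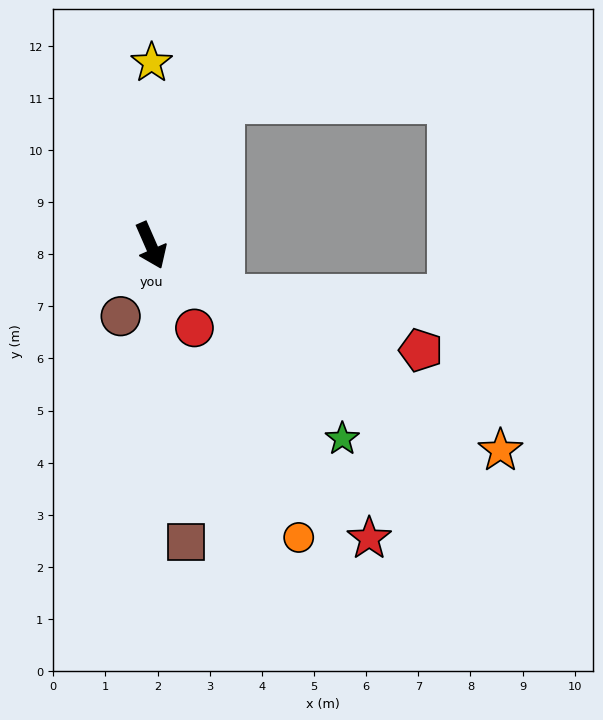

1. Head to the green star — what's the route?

turn left 21°, forward 5.2 m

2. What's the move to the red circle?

turn left 4°, forward 1.8 m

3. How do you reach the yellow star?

turn left 156°, forward 3.5 m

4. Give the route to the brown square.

turn right 17°, forward 5.7 m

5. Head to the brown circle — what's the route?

turn right 47°, forward 1.5 m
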